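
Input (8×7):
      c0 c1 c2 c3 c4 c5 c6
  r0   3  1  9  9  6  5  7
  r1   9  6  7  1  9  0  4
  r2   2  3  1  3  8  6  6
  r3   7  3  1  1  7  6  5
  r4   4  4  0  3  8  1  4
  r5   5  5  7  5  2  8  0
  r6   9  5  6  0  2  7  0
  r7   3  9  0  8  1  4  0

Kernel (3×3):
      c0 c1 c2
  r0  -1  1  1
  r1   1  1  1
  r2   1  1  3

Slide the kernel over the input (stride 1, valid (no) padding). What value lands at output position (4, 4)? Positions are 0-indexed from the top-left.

16

The receptive field on the input at this output position is [8 1 4 / 2 8 0 / 2 7 0]. Elementwise product with the kernel and sum: 8·-1 + 1·1 + 4·1 + 2·1 + 8·1 + 0·1 + 2·1 + 7·1 + 0·3.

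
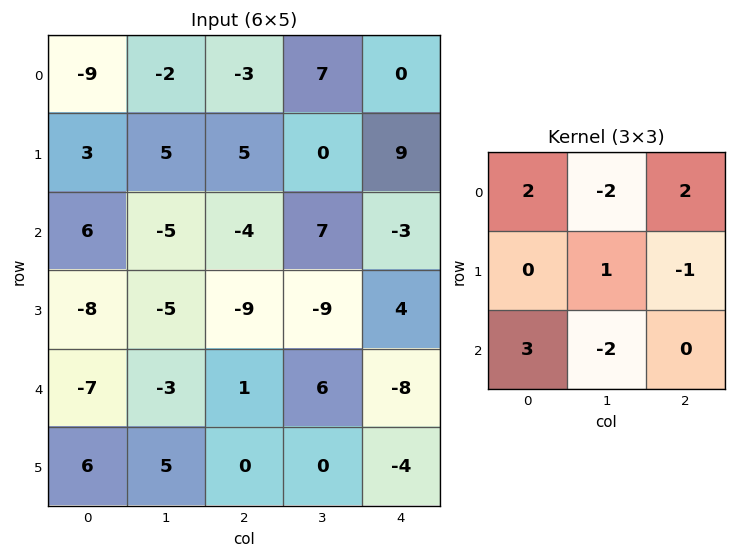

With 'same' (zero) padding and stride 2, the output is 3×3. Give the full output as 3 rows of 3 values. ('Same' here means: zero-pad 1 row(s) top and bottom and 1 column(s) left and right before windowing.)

-13 -5 -18
31 -8 -56
-10 0 -26

Output[0,0]: The receptive field on the zero-padded input at this output position is [0 0 0 / 0 -9 -2 / 0 3 5]. Elementwise product with the kernel and sum: 0·2 + 0·-2 + 0·2 + -9·1 + -2·-1 + 0·3 + 3·-2.
Output[0,1]: The receptive field on the zero-padded input at this output position is [0 0 0 / -2 -3 7 / 5 5 0]. Elementwise product with the kernel and sum: 0·2 + 0·-2 + 0·2 + -3·1 + 7·-1 + 5·3 + 5·-2.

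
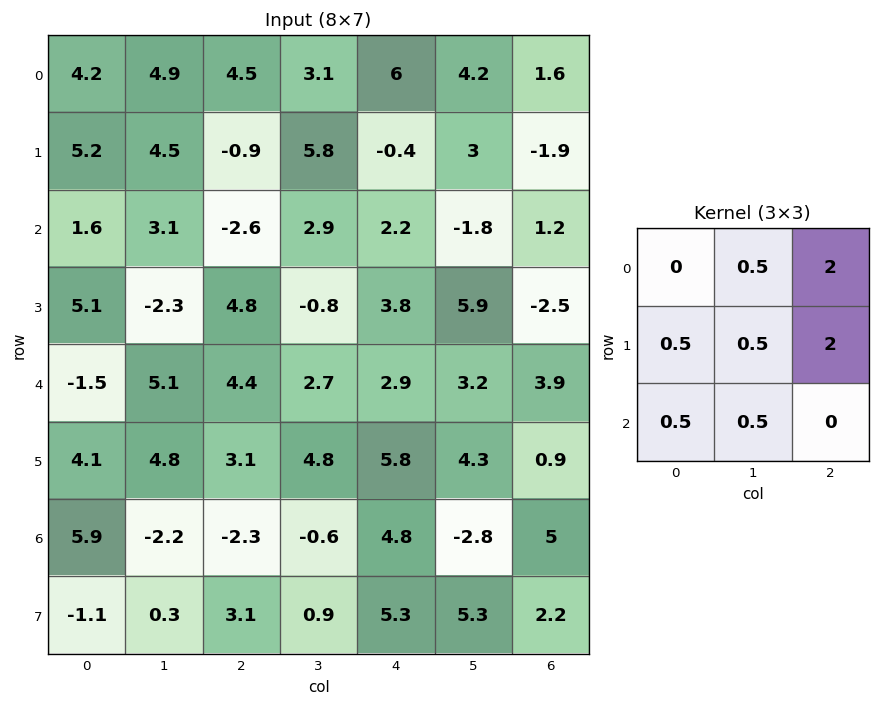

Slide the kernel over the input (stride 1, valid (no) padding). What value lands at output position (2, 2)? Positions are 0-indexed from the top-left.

19

The receptive field on the input at this output position is [-2.6 2.9 2.2 / 4.8 -0.8 3.8 / 4.4 2.7 2.9]. Elementwise product with the kernel and sum: 2.9·0.5 + 2.2·2 + 4.8·0.5 + -0.8·0.5 + 3.8·2 + 4.4·0.5 + 2.7·0.5.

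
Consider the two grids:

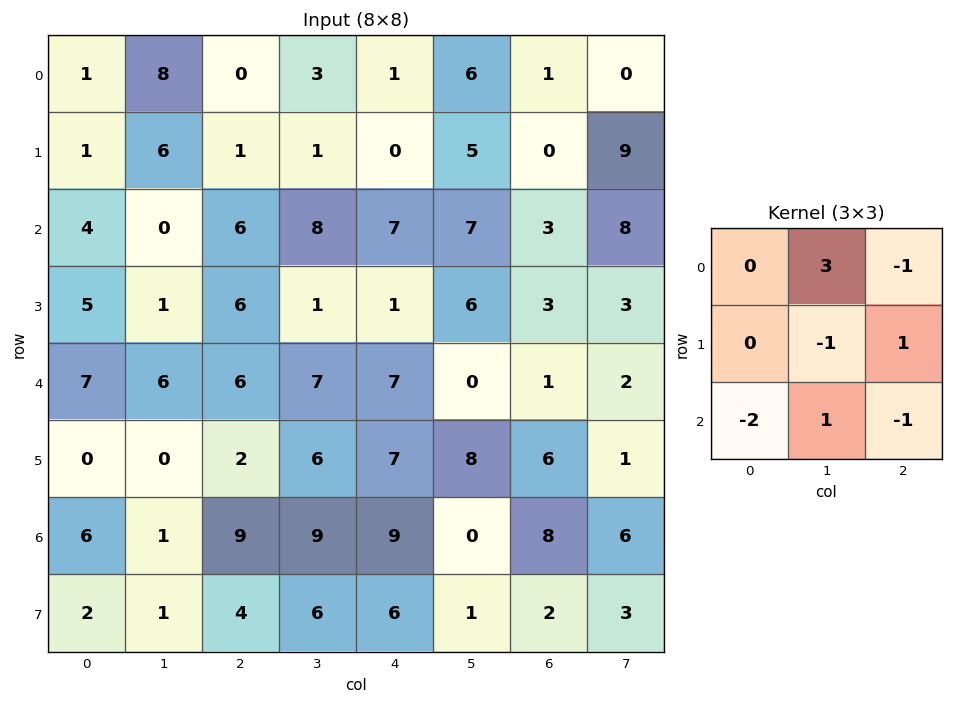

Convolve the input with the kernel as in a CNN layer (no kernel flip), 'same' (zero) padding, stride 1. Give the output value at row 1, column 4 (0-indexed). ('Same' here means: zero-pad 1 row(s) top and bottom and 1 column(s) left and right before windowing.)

-14

The receptive field on the zero-padded input at this output position is [3 1 6 / 1 0 5 / 8 7 7]. Elementwise product with the kernel and sum: 1·3 + 6·-1 + 0·-1 + 5·1 + 8·-2 + 7·1 + 7·-1.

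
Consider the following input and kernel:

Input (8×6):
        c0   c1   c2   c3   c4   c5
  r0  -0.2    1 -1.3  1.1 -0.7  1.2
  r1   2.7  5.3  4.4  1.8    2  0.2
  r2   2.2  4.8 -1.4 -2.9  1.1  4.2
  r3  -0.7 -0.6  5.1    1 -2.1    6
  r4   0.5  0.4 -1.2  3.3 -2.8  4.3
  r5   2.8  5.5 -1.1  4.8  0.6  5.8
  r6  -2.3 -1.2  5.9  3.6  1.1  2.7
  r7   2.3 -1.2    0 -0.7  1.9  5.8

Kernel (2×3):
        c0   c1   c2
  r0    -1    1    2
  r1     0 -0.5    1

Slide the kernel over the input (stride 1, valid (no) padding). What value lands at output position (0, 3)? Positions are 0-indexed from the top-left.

-0.2

The receptive field on the input at this output position is [1.1 -0.7 1.2 / 1.8 2 0.2]. Elementwise product with the kernel and sum: 1.1·-1 + -0.7·1 + 1.2·2 + 2·-0.5 + 0.2·1.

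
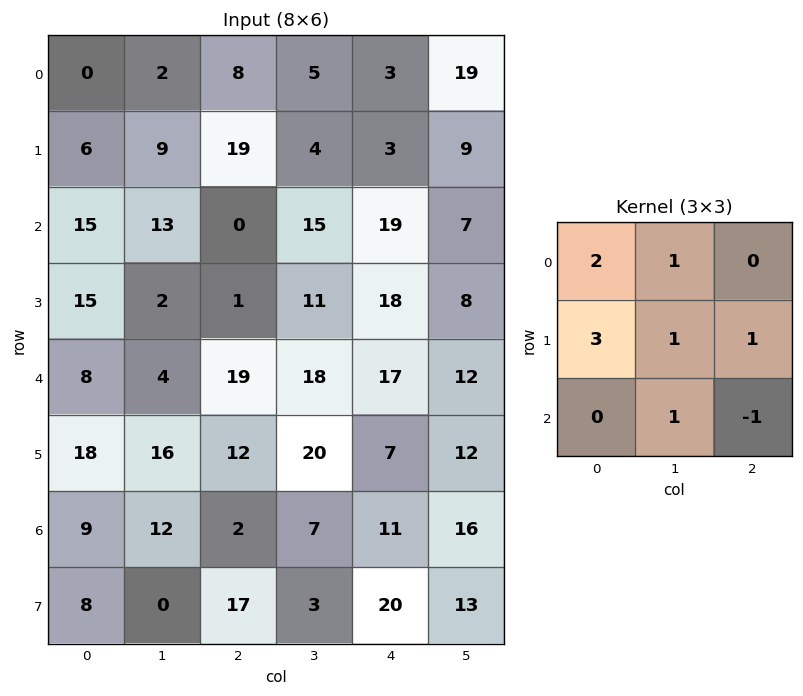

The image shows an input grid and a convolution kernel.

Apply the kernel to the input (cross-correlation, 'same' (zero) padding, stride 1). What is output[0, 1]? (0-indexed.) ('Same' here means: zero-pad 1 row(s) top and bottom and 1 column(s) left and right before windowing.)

The receptive field on the zero-padded input at this output position is [0 0 0 / 0 2 8 / 6 9 19]. Elementwise product with the kernel and sum: 0·2 + 0·1 + 0·3 + 2·1 + 8·1 + 9·1 + 19·-1.

0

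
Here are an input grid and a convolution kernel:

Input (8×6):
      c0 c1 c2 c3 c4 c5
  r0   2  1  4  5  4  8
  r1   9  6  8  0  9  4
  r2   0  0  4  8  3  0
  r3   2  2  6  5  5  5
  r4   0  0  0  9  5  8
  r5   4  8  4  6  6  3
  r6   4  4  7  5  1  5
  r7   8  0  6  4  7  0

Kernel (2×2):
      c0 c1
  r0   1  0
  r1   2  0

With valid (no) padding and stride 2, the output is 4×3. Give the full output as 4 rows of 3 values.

Output[0,0]: The receptive field on the input at this output position is [2 1 / 9 6]. Elementwise product with the kernel and sum: 2·1 + 9·2.

20 20 22
4 16 13
8 8 17
20 19 15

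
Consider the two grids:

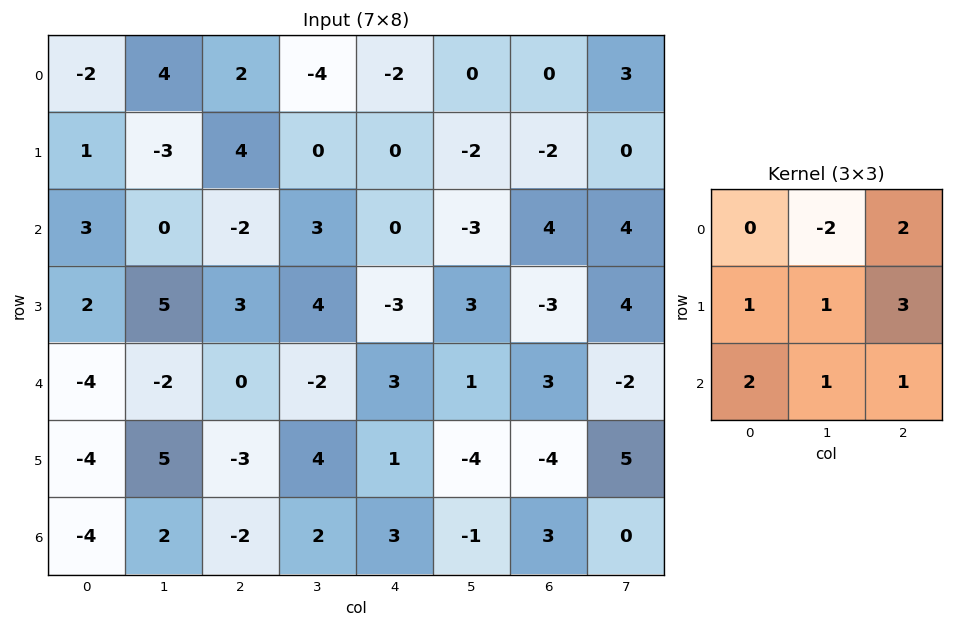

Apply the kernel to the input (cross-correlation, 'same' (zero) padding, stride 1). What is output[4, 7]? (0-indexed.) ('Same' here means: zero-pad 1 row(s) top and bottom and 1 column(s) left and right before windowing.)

The receptive field on the zero-padded input at this output position is [-3 4 0 / 3 -2 0 / -4 5 0]. Elementwise product with the kernel and sum: 4·-2 + 0·2 + 3·1 + -2·1 + 0·3 + -4·2 + 5·1 + 0·1.

-10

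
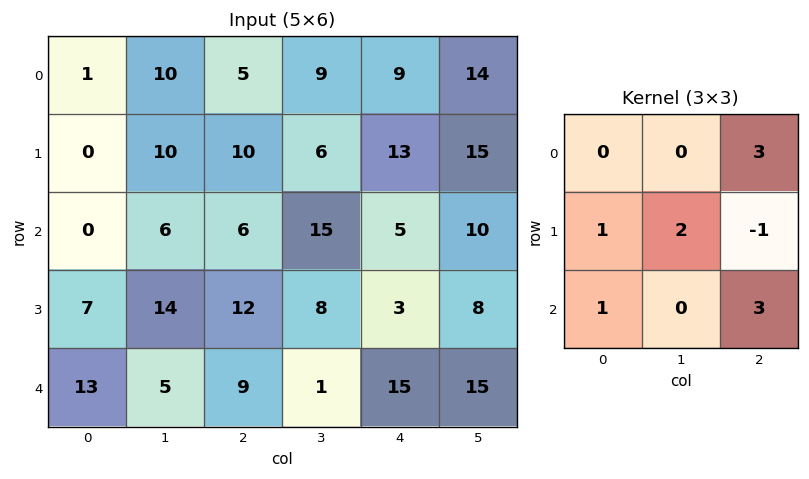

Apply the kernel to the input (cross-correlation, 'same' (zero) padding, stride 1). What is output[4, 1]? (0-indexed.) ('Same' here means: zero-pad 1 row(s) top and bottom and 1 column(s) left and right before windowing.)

The receptive field on the zero-padded input at this output position is [7 14 12 / 13 5 9 / 0 0 0]. Elementwise product with the kernel and sum: 12·3 + 13·1 + 5·2 + 9·-1 + 0·1 + 0·3.

50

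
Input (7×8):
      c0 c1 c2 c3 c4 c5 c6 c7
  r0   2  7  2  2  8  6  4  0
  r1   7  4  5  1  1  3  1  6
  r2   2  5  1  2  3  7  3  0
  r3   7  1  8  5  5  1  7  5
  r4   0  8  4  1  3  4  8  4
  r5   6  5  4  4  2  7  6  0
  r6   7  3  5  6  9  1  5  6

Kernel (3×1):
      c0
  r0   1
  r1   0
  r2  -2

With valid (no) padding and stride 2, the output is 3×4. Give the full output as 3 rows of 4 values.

Output[0,0]: The receptive field on the input at this output position is [2 / 7 / 2]. Elementwise product with the kernel and sum: 2·1 + 2·-2.

-2 0 2 -2
2 -7 -3 -13
-14 -6 -15 -2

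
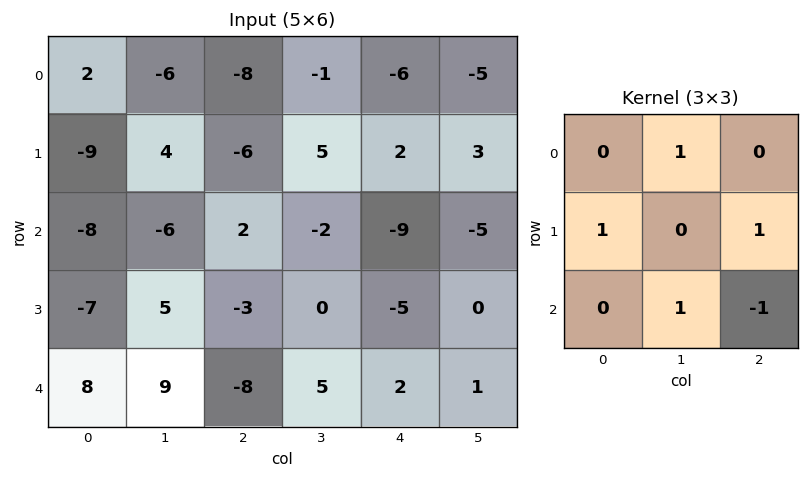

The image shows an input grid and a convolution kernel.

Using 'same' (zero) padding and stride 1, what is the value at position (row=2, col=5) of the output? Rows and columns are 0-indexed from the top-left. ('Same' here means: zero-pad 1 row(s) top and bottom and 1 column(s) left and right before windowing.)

The receptive field on the zero-padded input at this output position is [2 3 0 / -9 -5 0 / -5 0 0]. Elementwise product with the kernel and sum: 3·1 + -9·1 + 0·1 + 0·1 + 0·-1.

-6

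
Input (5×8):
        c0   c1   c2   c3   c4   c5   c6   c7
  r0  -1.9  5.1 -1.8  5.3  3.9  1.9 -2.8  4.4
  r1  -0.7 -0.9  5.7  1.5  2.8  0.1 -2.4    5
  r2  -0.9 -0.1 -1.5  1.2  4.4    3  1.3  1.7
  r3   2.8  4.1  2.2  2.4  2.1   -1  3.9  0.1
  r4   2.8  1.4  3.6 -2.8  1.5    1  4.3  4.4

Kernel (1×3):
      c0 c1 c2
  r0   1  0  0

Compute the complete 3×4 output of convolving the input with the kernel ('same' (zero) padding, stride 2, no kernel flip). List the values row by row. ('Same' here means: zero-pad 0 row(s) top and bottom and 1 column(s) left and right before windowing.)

0 5.1 5.3 1.9
0 -0.1 1.2 3
0 1.4 -2.8 1

Output[0,0]: The receptive field on the zero-padded input at this output position is [0 -1.9 5.1]. Elementwise product with the kernel and sum: 0·1.
Output[0,1]: The receptive field on the zero-padded input at this output position is [5.1 -1.8 5.3]. Elementwise product with the kernel and sum: 5.1·1.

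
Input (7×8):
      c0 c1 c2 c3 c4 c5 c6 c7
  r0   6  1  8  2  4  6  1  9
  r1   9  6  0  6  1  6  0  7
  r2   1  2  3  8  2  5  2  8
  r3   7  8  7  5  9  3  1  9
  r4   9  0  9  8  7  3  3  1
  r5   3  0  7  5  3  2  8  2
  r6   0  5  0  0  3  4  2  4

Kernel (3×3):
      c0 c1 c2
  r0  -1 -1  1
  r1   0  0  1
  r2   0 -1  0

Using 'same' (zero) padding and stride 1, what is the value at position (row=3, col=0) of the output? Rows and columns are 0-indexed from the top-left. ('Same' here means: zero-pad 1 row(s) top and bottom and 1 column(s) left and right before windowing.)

The receptive field on the zero-padded input at this output position is [0 1 2 / 0 7 8 / 0 9 0]. Elementwise product with the kernel and sum: 0·-1 + 1·-1 + 2·1 + 8·1 + 9·-1.

0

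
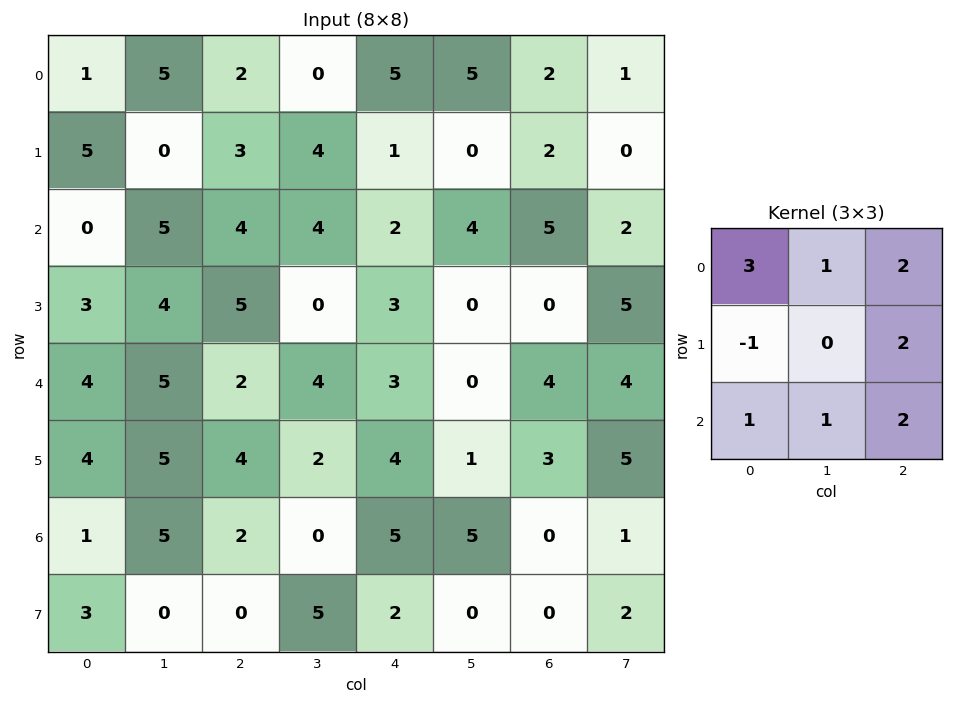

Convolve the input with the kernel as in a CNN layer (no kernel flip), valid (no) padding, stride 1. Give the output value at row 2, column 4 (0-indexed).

28

The receptive field on the input at this output position is [2 4 5 / 3 0 0 / 3 0 4]. Elementwise product with the kernel and sum: 2·3 + 4·1 + 5·2 + 3·-1 + 0·2 + 3·1 + 0·1 + 4·2.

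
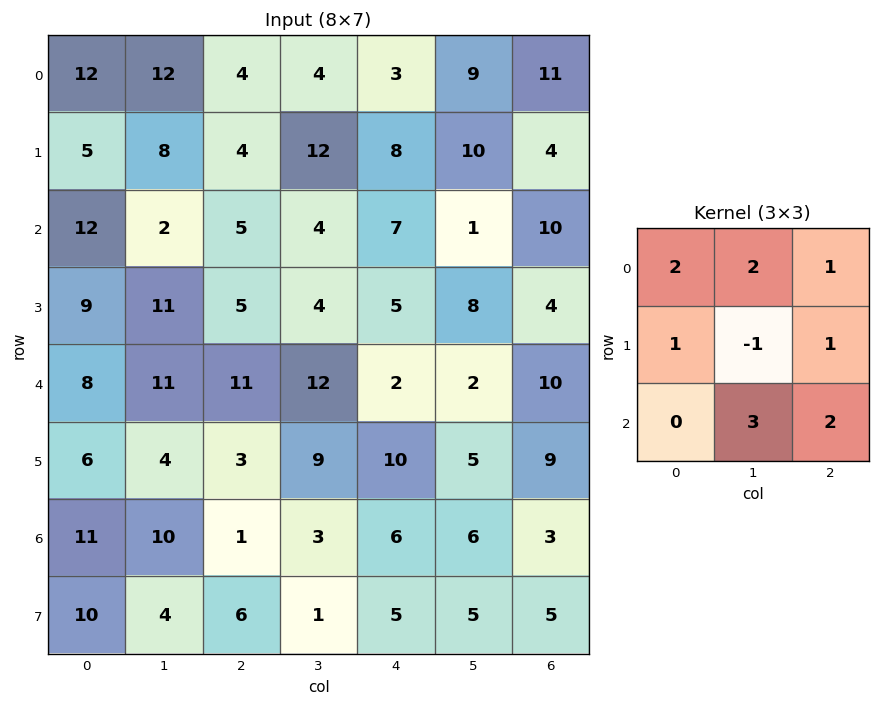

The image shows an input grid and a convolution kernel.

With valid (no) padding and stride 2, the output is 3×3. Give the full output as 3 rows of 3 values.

Output[0,0]: The receptive field on the input at this output position is [12 12 4 / 5 8 4 / 12 2 5]. Elementwise product with the kernel and sum: 12·2 + 12·2 + 4·1 + 5·1 + 8·-1 + 4·1 + 2·3 + 5·2.
Output[0,1]: The receptive field on the input at this output position is [4 4 3 / 4 12 8 / 5 4 7]. Elementwise product with the kernel and sum: 4·2 + 4·2 + 3·1 + 4·1 + 12·-1 + 8·1 + 4·3 + 7·2.

69 45 60
91 71 53
86 73 56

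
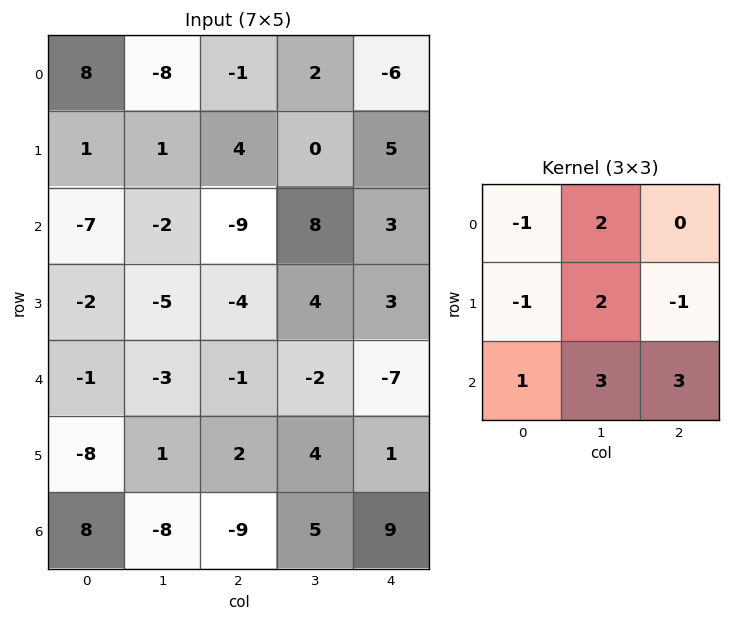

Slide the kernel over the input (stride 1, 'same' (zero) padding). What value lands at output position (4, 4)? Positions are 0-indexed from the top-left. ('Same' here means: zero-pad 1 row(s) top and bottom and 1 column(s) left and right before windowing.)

The receptive field on the zero-padded input at this output position is [4 3 0 / -2 -7 0 / 4 1 0]. Elementwise product with the kernel and sum: 4·-1 + 3·2 + -2·-1 + -7·2 + 0·-1 + 4·1 + 1·3 + 0·3.

-3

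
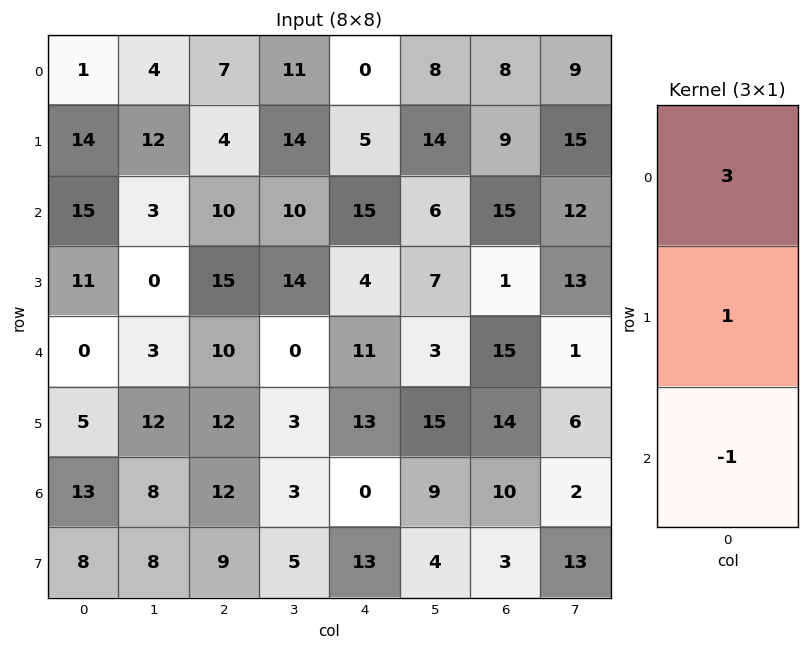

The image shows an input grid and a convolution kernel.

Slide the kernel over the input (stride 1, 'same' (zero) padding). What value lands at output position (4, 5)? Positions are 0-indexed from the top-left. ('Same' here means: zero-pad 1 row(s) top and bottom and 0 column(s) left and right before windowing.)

The receptive field on the zero-padded input at this output position is [7 / 3 / 15]. Elementwise product with the kernel and sum: 7·3 + 3·1 + 15·-1.

9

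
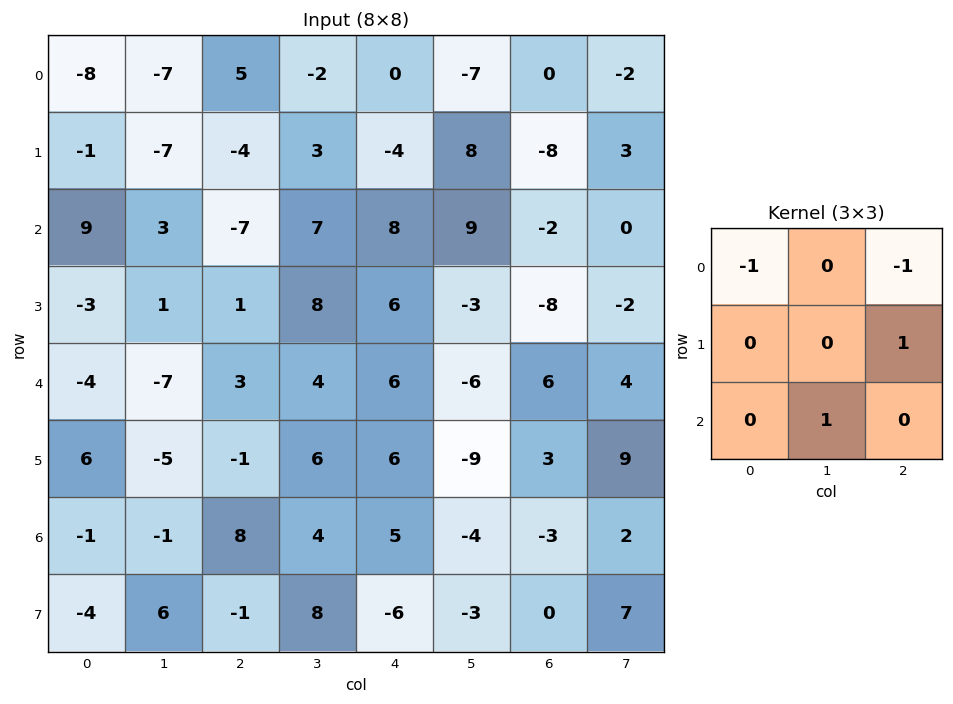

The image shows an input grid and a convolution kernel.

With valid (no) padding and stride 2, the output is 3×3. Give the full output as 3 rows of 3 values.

Output[0,0]: The receptive field on the input at this output position is [-8 -7 5 / -1 -7 -4 / 9 3 -7]. Elementwise product with the kernel and sum: -8·-1 + 5·-1 + -4·1 + 3·1.

2 -2 1
-8 9 -20
-1 1 -13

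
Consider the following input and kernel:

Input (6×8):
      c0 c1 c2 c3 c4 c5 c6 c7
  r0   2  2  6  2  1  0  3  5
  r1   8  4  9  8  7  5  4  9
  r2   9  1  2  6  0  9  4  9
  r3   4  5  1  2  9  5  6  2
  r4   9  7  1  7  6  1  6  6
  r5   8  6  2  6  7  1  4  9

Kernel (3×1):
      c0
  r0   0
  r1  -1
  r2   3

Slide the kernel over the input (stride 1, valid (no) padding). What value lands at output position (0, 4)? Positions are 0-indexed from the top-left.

The receptive field on the input at this output position is [1 / 7 / 0]. Elementwise product with the kernel and sum: 7·-1 + 0·3.

-7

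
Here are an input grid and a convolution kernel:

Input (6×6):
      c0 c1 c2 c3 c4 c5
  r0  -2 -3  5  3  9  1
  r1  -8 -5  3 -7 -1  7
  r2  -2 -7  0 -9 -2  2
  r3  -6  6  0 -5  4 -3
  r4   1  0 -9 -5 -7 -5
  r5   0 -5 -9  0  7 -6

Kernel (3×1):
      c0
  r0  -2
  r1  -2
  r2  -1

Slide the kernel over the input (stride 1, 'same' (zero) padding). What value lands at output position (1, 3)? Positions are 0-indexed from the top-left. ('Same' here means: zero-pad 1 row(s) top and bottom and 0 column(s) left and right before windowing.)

The receptive field on the zero-padded input at this output position is [3 / -7 / -9]. Elementwise product with the kernel and sum: 3·-2 + -7·-2 + -9·-1.

17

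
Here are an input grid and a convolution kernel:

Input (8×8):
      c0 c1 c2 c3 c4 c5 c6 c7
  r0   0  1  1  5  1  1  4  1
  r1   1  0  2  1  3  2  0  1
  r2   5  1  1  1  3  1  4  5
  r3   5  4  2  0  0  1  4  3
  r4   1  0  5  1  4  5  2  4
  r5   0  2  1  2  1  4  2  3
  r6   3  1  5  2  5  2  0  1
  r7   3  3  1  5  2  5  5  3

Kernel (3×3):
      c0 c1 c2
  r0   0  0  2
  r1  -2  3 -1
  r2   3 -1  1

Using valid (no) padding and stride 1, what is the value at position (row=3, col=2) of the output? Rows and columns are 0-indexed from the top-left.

-9

The receptive field on the input at this output position is [2 0 0 / 5 1 4 / 1 2 1]. Elementwise product with the kernel and sum: 0·2 + 5·-2 + 1·3 + 4·-1 + 1·3 + 2·-1 + 1·1.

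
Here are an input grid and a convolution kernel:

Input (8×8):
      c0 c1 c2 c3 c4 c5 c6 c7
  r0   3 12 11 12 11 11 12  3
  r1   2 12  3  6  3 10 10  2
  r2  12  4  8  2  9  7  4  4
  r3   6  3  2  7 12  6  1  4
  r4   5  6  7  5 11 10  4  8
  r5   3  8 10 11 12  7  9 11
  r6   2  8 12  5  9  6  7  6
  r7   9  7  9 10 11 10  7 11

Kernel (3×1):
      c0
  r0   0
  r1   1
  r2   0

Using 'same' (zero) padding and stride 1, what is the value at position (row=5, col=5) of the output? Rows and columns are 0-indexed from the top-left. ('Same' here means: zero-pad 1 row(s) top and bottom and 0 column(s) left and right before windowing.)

7

The receptive field on the zero-padded input at this output position is [10 / 7 / 6]. Elementwise product with the kernel and sum: 7·1.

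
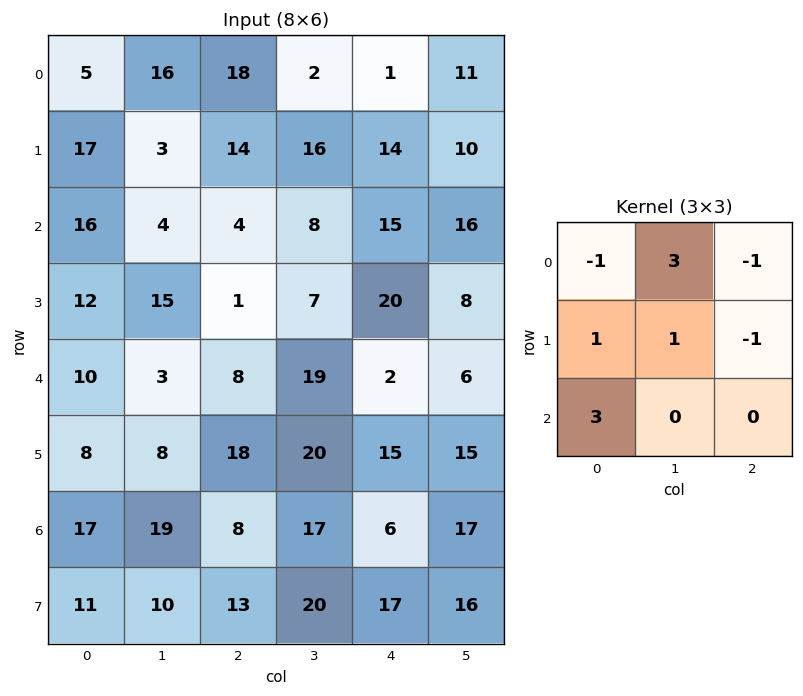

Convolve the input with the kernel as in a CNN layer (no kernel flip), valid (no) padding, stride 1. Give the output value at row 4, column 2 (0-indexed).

94

The receptive field on the input at this output position is [8 19 2 / 18 20 15 / 8 17 6]. Elementwise product with the kernel and sum: 8·-1 + 19·3 + 2·-1 + 18·1 + 20·1 + 15·-1 + 8·3.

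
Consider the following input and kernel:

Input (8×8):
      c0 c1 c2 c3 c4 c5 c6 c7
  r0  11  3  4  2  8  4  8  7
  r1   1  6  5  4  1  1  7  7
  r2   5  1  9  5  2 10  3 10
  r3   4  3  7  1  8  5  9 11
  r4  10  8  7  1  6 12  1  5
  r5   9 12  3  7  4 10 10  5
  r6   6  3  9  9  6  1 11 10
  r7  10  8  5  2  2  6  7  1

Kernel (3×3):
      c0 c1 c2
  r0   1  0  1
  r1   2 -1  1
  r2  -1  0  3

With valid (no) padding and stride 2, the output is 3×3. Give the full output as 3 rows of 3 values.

38 16 31
37 43 22
47 25 42

Output[0,0]: The receptive field on the input at this output position is [11 3 4 / 1 6 5 / 5 1 9]. Elementwise product with the kernel and sum: 11·1 + 4·1 + 1·2 + 6·-1 + 5·1 + 5·-1 + 9·3.
Output[0,1]: The receptive field on the input at this output position is [4 2 8 / 5 4 1 / 9 5 2]. Elementwise product with the kernel and sum: 4·1 + 8·1 + 5·2 + 4·-1 + 1·1 + 9·-1 + 2·3.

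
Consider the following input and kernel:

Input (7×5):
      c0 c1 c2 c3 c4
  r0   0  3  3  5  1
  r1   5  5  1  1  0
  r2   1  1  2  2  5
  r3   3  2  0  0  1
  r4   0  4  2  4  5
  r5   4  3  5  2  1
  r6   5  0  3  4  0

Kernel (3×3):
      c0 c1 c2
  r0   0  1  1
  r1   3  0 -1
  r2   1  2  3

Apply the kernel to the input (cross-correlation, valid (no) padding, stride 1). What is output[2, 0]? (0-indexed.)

26

The receptive field on the input at this output position is [1 1 2 / 3 2 0 / 0 4 2]. Elementwise product with the kernel and sum: 1·1 + 2·1 + 3·3 + 0·-1 + 0·1 + 4·2 + 2·3.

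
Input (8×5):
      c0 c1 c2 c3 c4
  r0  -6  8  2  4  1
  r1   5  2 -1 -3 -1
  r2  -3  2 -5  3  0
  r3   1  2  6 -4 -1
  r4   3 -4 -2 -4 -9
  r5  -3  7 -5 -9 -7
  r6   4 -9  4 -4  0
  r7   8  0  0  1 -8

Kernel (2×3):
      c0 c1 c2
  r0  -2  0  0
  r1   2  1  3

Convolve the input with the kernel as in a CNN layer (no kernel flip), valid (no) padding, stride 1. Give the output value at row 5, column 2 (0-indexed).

14

The receptive field on the input at this output position is [-5 -9 -7 / 4 -4 0]. Elementwise product with the kernel and sum: -5·-2 + 4·2 + -4·1 + 0·3.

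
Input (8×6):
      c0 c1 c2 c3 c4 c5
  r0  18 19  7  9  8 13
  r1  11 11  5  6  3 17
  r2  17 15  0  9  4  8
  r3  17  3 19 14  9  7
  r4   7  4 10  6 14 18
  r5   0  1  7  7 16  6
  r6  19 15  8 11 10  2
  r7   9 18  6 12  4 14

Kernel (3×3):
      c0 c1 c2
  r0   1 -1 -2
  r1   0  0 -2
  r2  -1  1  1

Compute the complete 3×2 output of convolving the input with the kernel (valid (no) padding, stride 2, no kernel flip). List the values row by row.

Output[0,0]: The receptive field on the input at this output position is [18 19 7 / 11 11 5 / 17 15 0]. Elementwise product with the kernel and sum: 18·1 + 19·-1 + 7·-2 + 5·-2 + 17·-1 + 15·1 + 0·1.
Output[0,1]: The receptive field on the input at this output position is [7 9 8 / 5 6 3 / 0 9 4]. Elementwise product with the kernel and sum: 7·1 + 9·-1 + 8·-2 + 3·-2 + 0·-1 + 9·1 + 4·1.

-27 -11
-29 -25
-27 -43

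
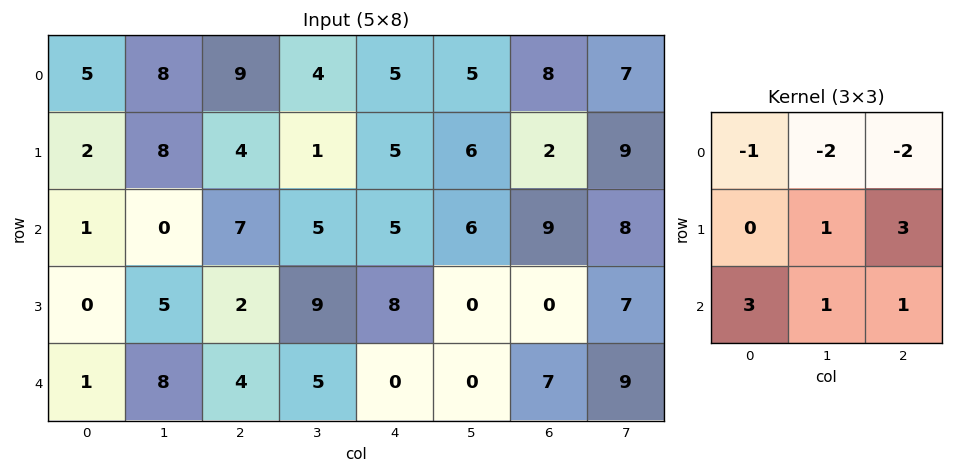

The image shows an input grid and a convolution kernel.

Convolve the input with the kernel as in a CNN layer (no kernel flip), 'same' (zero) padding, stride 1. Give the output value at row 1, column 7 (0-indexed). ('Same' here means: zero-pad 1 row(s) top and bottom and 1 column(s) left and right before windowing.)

The receptive field on the zero-padded input at this output position is [8 7 0 / 2 9 0 / 9 8 0]. Elementwise product with the kernel and sum: 8·-1 + 7·-2 + 0·-2 + 9·1 + 0·3 + 9·3 + 8·1 + 0·1.

22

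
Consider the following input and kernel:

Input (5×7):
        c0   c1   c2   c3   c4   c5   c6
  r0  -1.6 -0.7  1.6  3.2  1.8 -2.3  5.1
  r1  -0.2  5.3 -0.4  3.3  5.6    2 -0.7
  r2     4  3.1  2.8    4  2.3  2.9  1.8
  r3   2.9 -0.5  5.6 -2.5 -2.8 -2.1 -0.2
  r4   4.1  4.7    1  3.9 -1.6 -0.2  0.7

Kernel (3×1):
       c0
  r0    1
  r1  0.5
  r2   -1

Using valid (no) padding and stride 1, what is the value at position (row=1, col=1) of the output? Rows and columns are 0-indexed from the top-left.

7.35

The receptive field on the input at this output position is [5.3 / 3.1 / -0.5]. Elementwise product with the kernel and sum: 5.3·1 + 3.1·0.5 + -0.5·-1.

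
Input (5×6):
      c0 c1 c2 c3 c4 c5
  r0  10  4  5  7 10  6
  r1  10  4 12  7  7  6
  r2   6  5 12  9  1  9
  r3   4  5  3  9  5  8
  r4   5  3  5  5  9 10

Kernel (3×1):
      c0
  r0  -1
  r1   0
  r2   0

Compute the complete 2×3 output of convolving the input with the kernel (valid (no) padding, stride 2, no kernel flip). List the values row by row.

-10 -5 -10
-6 -12 -1

Output[0,0]: The receptive field on the input at this output position is [10 / 10 / 6]. Elementwise product with the kernel and sum: 10·-1.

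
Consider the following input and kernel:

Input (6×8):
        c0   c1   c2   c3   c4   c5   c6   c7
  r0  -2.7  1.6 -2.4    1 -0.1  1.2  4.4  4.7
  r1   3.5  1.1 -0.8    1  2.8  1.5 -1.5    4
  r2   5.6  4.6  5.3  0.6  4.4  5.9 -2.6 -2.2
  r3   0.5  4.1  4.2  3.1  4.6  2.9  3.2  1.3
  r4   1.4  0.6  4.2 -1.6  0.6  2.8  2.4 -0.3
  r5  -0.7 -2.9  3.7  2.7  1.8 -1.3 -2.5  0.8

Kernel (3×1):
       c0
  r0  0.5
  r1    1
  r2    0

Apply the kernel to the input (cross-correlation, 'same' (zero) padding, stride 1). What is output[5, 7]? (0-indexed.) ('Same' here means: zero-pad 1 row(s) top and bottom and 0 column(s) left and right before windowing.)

0.65

The receptive field on the zero-padded input at this output position is [-0.3 / 0.8 / 0]. Elementwise product with the kernel and sum: -0.3·0.5 + 0.8·1.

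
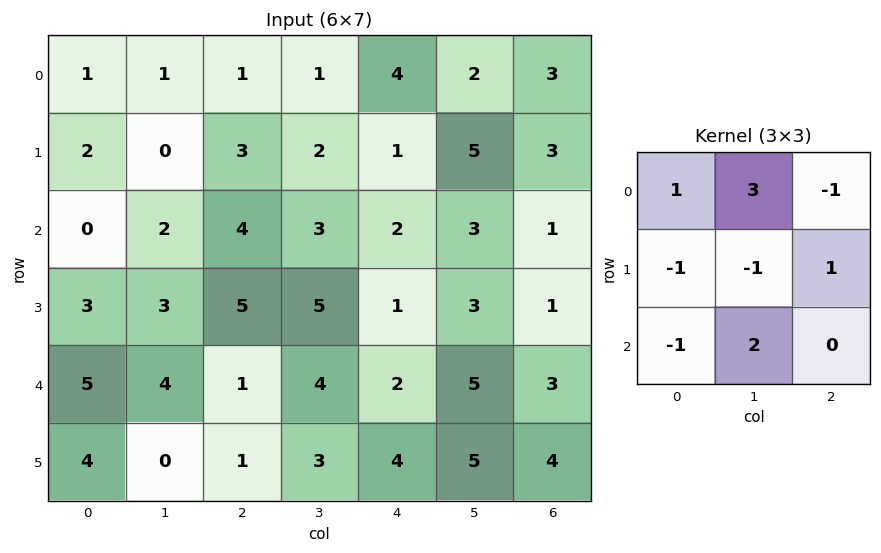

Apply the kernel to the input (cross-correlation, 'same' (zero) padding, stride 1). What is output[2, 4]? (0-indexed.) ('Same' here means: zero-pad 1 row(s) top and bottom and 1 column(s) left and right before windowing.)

The receptive field on the zero-padded input at this output position is [2 1 5 / 3 2 3 / 5 1 3]. Elementwise product with the kernel and sum: 2·1 + 1·3 + 5·-1 + 3·-1 + 2·-1 + 3·1 + 5·-1 + 1·2.

-5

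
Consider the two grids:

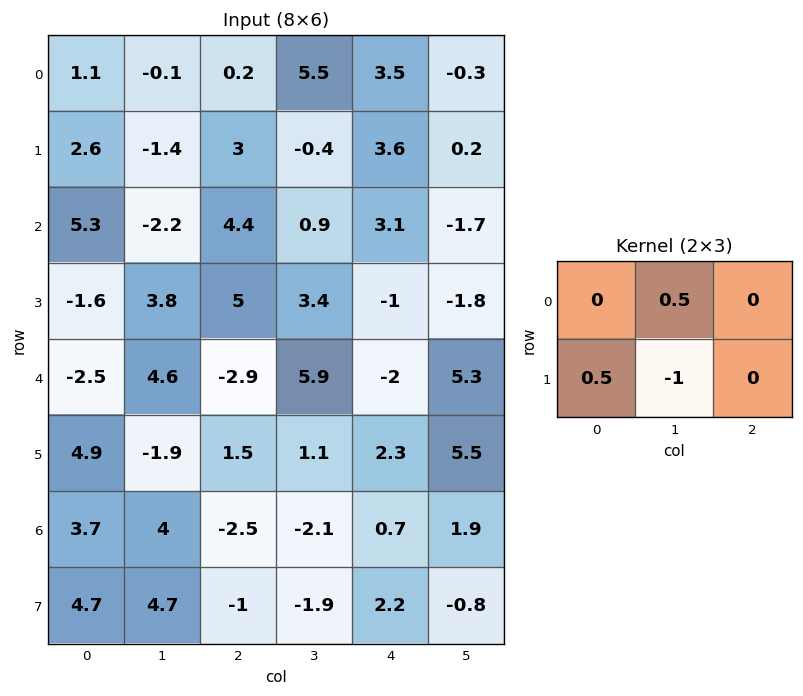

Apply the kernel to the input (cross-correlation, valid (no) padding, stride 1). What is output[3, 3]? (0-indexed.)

The receptive field on the input at this output position is [3.4 -1 -1.8 / 5.9 -2 5.3]. Elementwise product with the kernel and sum: -1·0.5 + 5.9·0.5 + -2·-1.

4.45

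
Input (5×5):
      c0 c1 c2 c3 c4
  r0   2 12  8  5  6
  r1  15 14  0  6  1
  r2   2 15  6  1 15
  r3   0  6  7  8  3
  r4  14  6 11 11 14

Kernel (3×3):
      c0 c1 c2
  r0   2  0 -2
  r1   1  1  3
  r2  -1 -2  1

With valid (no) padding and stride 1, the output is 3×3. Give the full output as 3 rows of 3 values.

-9 20 20
60 28 30
4 48 -13

Output[0,0]: The receptive field on the input at this output position is [2 12 8 / 15 14 0 / 2 15 6]. Elementwise product with the kernel and sum: 2·2 + 8·-2 + 15·1 + 14·1 + 0·3 + 2·-1 + 15·-2 + 6·1.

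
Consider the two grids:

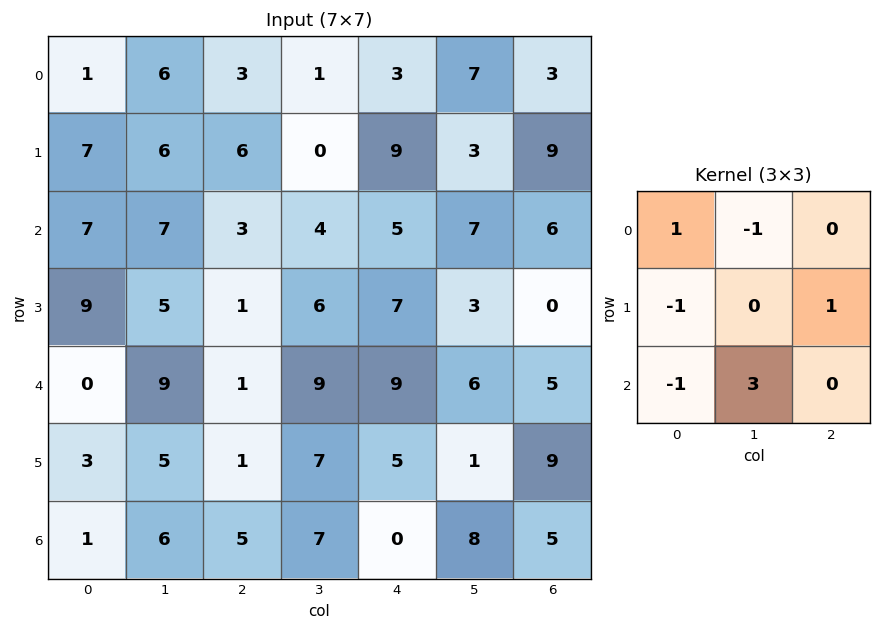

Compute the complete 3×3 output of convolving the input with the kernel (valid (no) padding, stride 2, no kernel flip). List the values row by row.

Output[0,0]: The receptive field on the input at this output position is [1 6 3 / 7 6 6 / 7 7 3]. Elementwise product with the kernel and sum: 1·1 + 6·-1 + 7·-1 + 6·1 + 7·-1 + 7·3.

8 14 12
19 31 0
6 12 31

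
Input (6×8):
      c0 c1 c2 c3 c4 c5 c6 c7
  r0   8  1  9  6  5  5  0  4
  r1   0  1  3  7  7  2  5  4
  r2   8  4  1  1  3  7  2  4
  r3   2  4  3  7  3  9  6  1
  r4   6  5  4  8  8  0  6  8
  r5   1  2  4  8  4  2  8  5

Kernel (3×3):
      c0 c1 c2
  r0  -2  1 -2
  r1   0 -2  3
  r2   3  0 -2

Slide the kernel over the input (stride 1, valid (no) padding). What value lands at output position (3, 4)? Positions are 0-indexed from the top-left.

5

The receptive field on the input at this output position is [3 9 6 / 8 0 6 / 4 2 8]. Elementwise product with the kernel and sum: 3·-2 + 9·1 + 6·-2 + 0·-2 + 6·3 + 4·3 + 8·-2.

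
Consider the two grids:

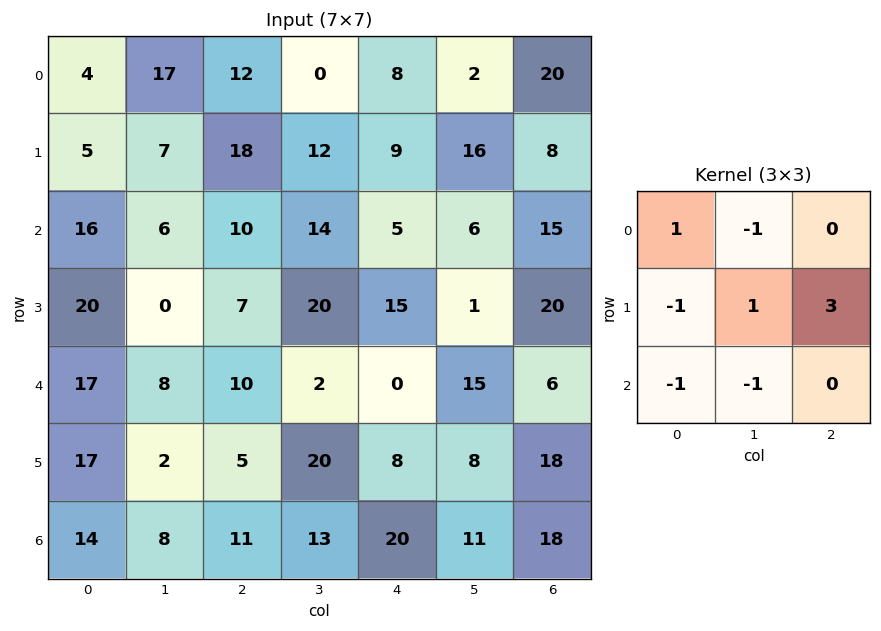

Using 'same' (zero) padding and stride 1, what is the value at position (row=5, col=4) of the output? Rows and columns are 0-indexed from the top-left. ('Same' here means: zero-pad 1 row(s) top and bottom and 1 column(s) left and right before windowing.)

The receptive field on the zero-padded input at this output position is [2 0 15 / 20 8 8 / 13 20 11]. Elementwise product with the kernel and sum: 2·1 + 0·-1 + 20·-1 + 8·1 + 8·3 + 13·-1 + 20·-1.

-19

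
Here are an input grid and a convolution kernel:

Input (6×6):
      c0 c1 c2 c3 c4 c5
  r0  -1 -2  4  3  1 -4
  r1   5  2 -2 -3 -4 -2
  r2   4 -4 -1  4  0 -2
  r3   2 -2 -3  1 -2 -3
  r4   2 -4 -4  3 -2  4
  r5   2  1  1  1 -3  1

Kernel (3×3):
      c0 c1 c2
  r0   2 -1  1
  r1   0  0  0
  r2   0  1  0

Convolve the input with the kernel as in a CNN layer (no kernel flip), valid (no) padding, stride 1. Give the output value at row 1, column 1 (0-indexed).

0

The receptive field on the input at this output position is [2 -2 -3 / -4 -1 4 / -2 -3 1]. Elementwise product with the kernel and sum: 2·2 + -2·-1 + -3·1 + -3·1.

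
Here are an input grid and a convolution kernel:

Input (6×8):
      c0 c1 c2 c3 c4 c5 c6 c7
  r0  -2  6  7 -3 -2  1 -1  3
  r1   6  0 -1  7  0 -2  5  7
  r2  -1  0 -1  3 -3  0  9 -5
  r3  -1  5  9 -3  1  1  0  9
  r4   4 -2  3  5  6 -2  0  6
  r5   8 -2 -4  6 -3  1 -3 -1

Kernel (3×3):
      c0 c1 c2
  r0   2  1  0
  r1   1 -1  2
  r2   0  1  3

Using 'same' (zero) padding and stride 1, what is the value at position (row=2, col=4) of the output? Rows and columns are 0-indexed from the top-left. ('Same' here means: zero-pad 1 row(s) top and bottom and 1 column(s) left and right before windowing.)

24

The receptive field on the zero-padded input at this output position is [7 0 -2 / 3 -3 0 / -3 1 1]. Elementwise product with the kernel and sum: 7·2 + 0·1 + 3·1 + -3·-1 + 0·2 + 1·1 + 1·3.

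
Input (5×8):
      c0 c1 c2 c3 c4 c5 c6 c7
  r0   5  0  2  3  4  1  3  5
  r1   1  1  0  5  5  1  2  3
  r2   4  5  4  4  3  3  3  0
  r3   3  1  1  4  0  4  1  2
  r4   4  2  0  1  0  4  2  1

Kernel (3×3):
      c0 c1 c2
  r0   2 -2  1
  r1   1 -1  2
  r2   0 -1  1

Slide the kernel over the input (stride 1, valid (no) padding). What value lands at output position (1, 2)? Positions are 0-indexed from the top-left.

The receptive field on the input at this output position is [0 5 5 / 4 4 3 / 1 4 0]. Elementwise product with the kernel and sum: 0·2 + 5·-2 + 5·1 + 4·1 + 4·-1 + 3·2 + 4·-1 + 0·1.

-3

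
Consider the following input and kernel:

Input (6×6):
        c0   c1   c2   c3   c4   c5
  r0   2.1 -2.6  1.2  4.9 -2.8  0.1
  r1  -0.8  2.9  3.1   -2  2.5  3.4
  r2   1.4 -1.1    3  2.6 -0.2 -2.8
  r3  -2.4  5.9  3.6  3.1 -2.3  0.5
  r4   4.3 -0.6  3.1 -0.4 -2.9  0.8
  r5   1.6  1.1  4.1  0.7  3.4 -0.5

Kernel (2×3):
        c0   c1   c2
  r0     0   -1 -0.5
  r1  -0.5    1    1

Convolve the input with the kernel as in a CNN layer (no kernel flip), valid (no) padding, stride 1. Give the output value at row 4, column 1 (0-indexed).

The receptive field on the input at this output position is [-0.6 3.1 -0.4 / 1.1 4.1 0.7]. Elementwise product with the kernel and sum: 3.1·-1 + -0.4·-0.5 + 1.1·-0.5 + 4.1·1 + 0.7·1.

1.35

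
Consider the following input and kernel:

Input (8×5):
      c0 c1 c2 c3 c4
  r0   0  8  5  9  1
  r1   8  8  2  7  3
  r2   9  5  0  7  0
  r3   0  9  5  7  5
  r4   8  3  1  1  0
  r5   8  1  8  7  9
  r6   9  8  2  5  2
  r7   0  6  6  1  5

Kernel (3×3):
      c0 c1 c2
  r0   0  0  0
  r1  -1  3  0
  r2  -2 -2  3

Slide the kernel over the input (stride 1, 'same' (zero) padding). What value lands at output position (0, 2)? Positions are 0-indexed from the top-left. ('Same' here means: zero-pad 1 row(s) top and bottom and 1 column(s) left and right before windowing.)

8

The receptive field on the zero-padded input at this output position is [0 0 0 / 8 5 9 / 8 2 7]. Elementwise product with the kernel and sum: 8·-1 + 5·3 + 8·-2 + 2·-2 + 7·3.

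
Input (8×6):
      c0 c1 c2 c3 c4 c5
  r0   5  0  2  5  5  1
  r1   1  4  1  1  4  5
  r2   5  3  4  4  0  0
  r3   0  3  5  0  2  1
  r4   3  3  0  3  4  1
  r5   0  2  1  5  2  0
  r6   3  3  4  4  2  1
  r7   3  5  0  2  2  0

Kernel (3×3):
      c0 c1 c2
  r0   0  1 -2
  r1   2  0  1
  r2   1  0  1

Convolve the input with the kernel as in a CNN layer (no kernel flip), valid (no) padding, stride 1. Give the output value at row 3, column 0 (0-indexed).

The receptive field on the input at this output position is [0 3 5 / 3 3 0 / 0 2 1]. Elementwise product with the kernel and sum: 3·1 + 5·-2 + 3·2 + 0·1 + 0·1 + 1·1.

0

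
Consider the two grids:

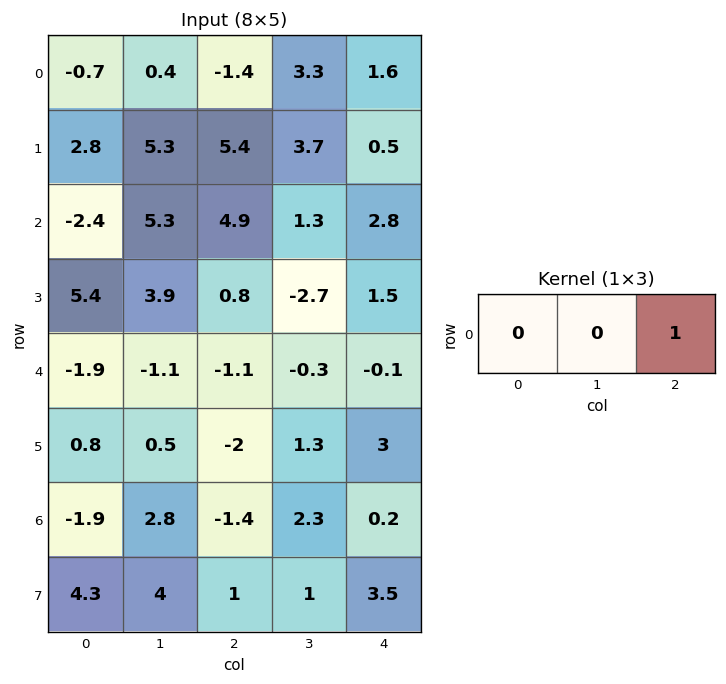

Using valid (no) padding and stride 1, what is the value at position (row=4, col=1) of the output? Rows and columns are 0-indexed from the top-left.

The receptive field on the input at this output position is [-1.1 -1.1 -0.3]. Elementwise product with the kernel and sum: -0.3·1.

-0.3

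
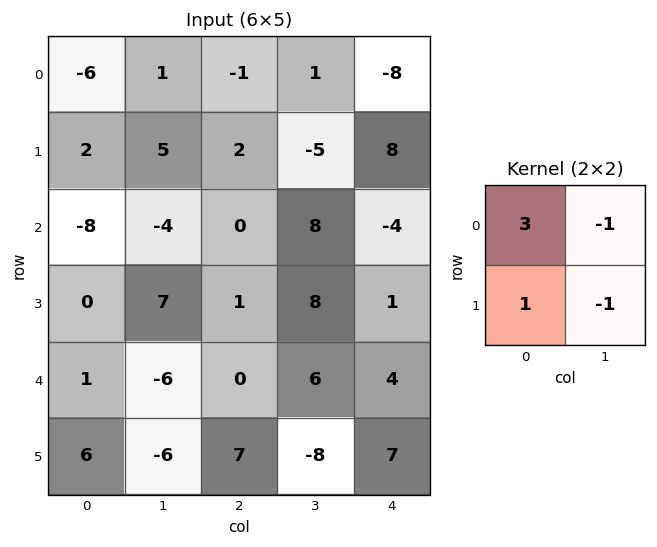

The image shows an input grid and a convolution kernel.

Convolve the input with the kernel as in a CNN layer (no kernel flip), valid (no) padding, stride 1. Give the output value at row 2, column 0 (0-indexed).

-27

The receptive field on the input at this output position is [-8 -4 / 0 7]. Elementwise product with the kernel and sum: -8·3 + -4·-1 + 0·1 + 7·-1.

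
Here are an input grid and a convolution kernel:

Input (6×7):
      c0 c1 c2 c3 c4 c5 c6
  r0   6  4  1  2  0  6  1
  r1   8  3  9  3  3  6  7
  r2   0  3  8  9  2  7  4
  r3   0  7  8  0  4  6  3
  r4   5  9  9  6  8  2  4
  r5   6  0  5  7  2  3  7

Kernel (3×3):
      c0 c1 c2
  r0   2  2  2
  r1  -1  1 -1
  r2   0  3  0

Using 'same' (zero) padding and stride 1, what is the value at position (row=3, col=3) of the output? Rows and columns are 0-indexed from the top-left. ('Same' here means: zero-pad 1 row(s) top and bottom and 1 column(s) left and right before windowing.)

The receptive field on the zero-padded input at this output position is [8 9 2 / 8 0 4 / 9 6 8]. Elementwise product with the kernel and sum: 8·2 + 9·2 + 2·2 + 8·-1 + 0·1 + 4·-1 + 6·3.

44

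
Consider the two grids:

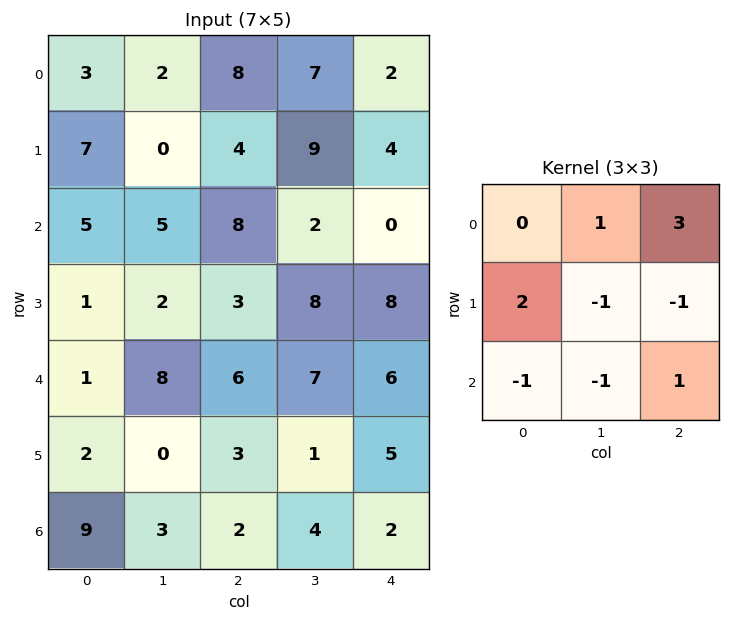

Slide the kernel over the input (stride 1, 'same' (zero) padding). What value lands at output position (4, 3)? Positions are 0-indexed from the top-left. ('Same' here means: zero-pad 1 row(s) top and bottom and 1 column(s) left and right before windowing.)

The receptive field on the zero-padded input at this output position is [3 8 8 / 6 7 6 / 3 1 5]. Elementwise product with the kernel and sum: 8·1 + 8·3 + 6·2 + 7·-1 + 6·-1 + 3·-1 + 1·-1 + 5·1.

32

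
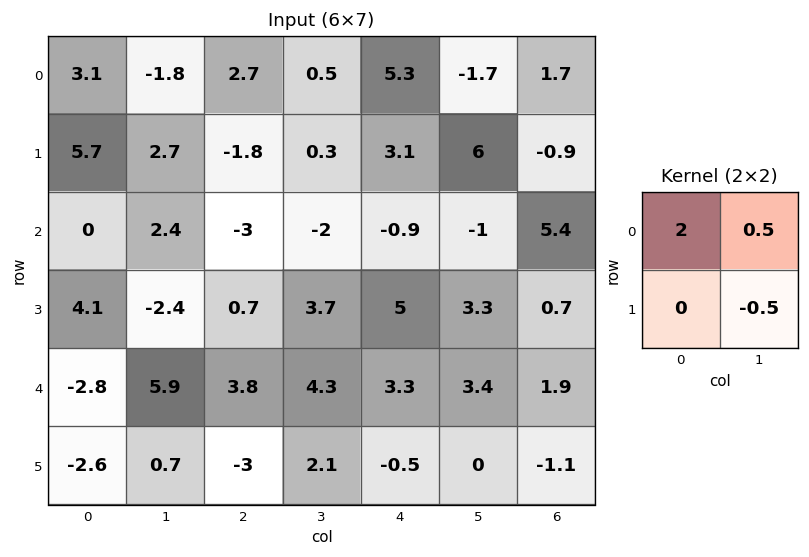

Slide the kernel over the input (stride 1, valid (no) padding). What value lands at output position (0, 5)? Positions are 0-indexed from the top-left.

-2.1

The receptive field on the input at this output position is [-1.7 1.7 / 6 -0.9]. Elementwise product with the kernel and sum: -1.7·2 + 1.7·0.5 + -0.9·-0.5.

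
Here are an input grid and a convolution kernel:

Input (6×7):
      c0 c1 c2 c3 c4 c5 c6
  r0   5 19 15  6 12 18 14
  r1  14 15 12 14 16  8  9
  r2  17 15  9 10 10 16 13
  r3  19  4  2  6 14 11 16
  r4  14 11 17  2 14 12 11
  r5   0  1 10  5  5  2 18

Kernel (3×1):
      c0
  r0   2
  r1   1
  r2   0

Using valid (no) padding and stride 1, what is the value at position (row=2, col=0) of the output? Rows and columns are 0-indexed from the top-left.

The receptive field on the input at this output position is [17 / 19 / 14]. Elementwise product with the kernel and sum: 17·2 + 19·1.

53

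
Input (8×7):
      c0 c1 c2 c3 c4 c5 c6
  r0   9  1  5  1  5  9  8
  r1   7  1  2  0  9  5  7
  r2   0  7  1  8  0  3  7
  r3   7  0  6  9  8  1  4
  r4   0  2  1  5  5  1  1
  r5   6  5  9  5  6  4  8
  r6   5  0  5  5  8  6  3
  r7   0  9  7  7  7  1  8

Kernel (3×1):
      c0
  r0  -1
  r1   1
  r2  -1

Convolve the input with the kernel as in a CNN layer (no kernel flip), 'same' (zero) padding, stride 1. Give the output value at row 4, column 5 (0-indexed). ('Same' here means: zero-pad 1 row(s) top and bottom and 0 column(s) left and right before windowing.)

-4

The receptive field on the zero-padded input at this output position is [1 / 1 / 4]. Elementwise product with the kernel and sum: 1·-1 + 1·1 + 4·-1.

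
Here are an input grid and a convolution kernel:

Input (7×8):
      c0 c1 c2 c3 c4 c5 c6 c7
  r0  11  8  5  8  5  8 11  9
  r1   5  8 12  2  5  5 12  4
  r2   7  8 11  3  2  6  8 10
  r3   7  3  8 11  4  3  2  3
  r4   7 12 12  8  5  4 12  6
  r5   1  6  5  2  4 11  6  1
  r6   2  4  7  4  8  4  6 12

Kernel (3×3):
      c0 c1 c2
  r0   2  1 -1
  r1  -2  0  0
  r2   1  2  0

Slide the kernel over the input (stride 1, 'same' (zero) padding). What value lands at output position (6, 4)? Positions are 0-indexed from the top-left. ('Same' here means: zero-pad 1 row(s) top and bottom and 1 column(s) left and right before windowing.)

-11

The receptive field on the zero-padded input at this output position is [2 4 11 / 4 8 4 / 0 0 0]. Elementwise product with the kernel and sum: 2·2 + 4·1 + 11·-1 + 4·-2 + 0·1 + 0·2.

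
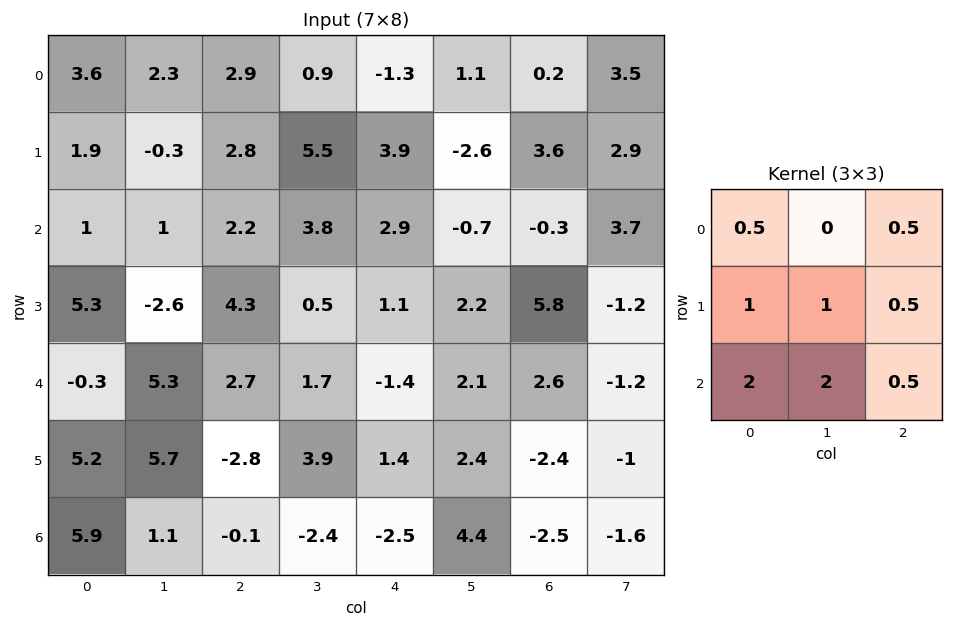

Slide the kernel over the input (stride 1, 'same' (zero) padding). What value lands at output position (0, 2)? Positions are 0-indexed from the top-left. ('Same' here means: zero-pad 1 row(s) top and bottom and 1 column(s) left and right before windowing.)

The receptive field on the zero-padded input at this output position is [0 0 0 / 2.3 2.9 0.9 / -0.3 2.8 5.5]. Elementwise product with the kernel and sum: 0·0.5 + 0·0.5 + 2.3·1 + 2.9·1 + 0.9·0.5 + -0.3·2 + 2.8·2 + 5.5·0.5.

13.4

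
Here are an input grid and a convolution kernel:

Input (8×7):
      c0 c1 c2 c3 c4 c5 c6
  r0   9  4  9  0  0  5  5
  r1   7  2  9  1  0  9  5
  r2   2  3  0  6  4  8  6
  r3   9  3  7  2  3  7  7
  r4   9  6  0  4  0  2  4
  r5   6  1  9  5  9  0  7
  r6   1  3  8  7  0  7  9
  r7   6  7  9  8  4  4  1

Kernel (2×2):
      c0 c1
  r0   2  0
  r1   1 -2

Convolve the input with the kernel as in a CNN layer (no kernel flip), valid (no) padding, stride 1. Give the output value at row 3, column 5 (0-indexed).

The receptive field on the input at this output position is [7 7 / 2 4]. Elementwise product with the kernel and sum: 7·2 + 2·1 + 4·-2.

8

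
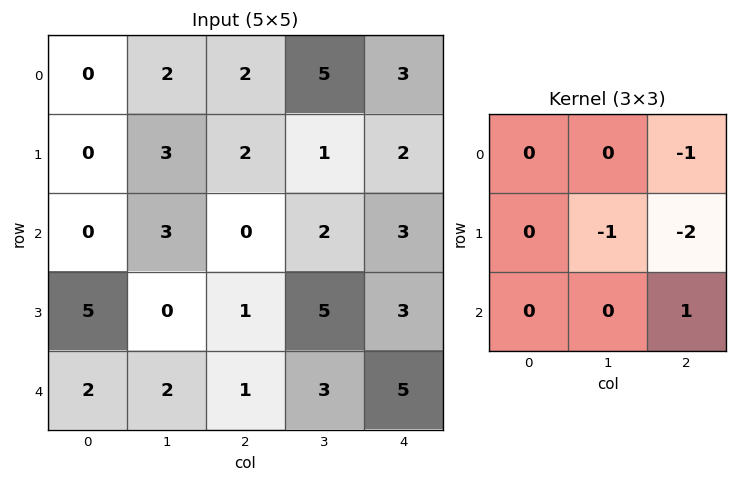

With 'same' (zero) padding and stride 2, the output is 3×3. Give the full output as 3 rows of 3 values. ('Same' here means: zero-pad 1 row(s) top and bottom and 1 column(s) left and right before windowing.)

Output[0,0]: The receptive field on the zero-padded input at this output position is [0 0 0 / 0 0 2 / 0 0 3]. Elementwise product with the kernel and sum: 0·-1 + 0·-1 + 2·-2 + 3·1.

-1 -11 -3
-9 0 -3
-6 -12 -5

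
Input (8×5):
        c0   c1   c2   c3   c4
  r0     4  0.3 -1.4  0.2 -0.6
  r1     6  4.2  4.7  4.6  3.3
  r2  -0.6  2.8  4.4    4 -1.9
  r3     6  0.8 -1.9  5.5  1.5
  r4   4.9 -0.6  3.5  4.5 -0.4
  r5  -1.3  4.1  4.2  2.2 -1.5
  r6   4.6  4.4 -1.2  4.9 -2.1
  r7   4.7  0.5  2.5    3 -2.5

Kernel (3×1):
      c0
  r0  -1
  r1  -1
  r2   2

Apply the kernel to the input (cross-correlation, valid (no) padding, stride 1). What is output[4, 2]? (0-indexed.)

-10.1

The receptive field on the input at this output position is [3.5 / 4.2 / -1.2]. Elementwise product with the kernel and sum: 3.5·-1 + 4.2·-1 + -1.2·2.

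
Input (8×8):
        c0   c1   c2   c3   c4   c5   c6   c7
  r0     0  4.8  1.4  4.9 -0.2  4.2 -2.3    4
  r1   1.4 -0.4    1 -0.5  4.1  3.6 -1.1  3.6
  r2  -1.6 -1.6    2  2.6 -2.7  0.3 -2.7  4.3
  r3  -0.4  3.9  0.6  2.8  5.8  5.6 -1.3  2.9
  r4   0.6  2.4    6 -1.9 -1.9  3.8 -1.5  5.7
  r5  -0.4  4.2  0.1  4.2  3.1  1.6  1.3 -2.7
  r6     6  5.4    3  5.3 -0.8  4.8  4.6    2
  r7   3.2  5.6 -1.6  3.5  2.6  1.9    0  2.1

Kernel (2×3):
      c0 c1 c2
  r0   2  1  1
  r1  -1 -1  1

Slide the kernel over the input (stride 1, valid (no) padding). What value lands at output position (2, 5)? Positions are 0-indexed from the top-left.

0.8

The receptive field on the input at this output position is [0.3 -2.7 4.3 / 5.6 -1.3 2.9]. Elementwise product with the kernel and sum: 0.3·2 + -2.7·1 + 4.3·1 + 5.6·-1 + -1.3·-1 + 2.9·1.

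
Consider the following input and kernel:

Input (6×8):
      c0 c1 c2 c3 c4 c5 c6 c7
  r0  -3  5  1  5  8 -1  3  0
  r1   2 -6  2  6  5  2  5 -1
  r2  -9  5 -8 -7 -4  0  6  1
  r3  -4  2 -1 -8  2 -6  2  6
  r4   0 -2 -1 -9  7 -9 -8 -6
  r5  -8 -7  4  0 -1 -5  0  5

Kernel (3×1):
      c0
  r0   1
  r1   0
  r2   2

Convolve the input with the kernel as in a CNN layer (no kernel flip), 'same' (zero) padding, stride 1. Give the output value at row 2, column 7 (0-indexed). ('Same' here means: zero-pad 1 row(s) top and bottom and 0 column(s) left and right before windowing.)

11

The receptive field on the zero-padded input at this output position is [-1 / 1 / 6]. Elementwise product with the kernel and sum: -1·1 + 6·2.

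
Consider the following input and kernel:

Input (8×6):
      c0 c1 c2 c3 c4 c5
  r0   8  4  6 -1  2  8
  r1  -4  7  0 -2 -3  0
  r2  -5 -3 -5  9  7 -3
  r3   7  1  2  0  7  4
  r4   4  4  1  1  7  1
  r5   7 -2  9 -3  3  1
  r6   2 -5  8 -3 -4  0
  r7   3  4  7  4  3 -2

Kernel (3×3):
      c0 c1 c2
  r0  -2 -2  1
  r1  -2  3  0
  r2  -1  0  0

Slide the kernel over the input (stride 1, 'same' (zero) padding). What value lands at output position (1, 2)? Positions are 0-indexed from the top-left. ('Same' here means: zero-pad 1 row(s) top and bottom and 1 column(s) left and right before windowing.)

The receptive field on the zero-padded input at this output position is [4 6 -1 / 7 0 -2 / -3 -5 9]. Elementwise product with the kernel and sum: 4·-2 + 6·-2 + -1·1 + 7·-2 + 0·3 + -3·-1.

-32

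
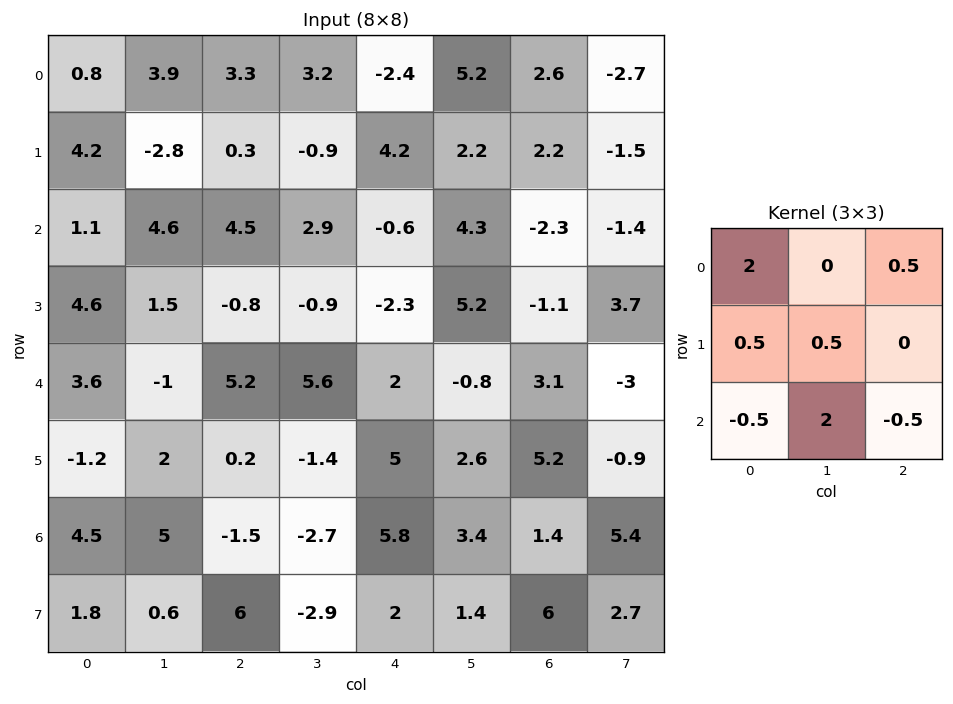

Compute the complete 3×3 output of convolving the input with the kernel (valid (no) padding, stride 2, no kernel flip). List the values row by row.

Output[0,0]: The receptive field on the input at this output position is [0.8 3.9 3.3 / 4.2 -2.8 0.3 / 1.1 4.6 4.5]. Elementwise product with the kernel and sum: 0.8·2 + 3.3·0.5 + 4.2·0.5 + -2.8·0.5 + 1.1·-0.5 + 4.6·2 + 4.5·-0.5.

10.35 8.95 9.75
1.1 15.45 -5.05
18.7 3.25 12.55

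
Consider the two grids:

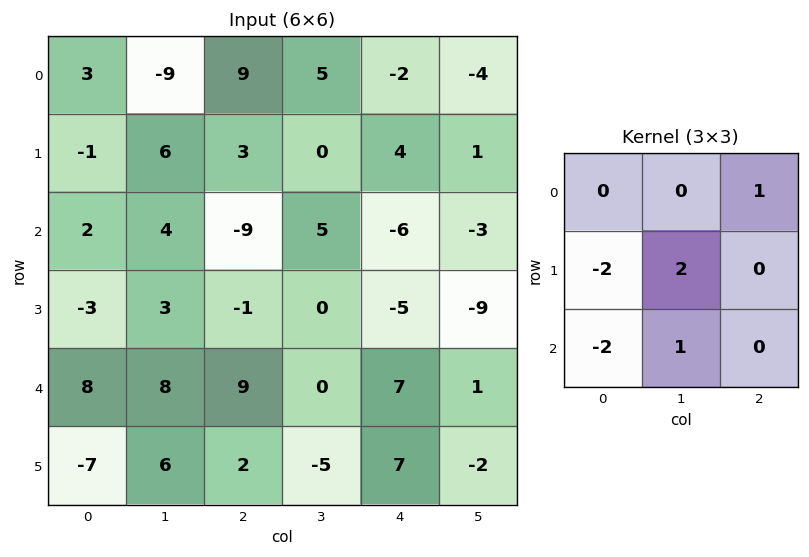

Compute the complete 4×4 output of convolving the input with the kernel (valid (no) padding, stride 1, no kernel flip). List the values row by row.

Output[0,0]: The receptive field on the input at this output position is [3 -9 9 / -1 6 3 / 2 4 -9]. Elementwise product with the kernel and sum: 9·1 + -1·-2 + 6·2 + 2·-2 + 4·1.

23 -18 15 -12
16 -33 34 -26
-5 -10 -22 -6
19 -8 -32 22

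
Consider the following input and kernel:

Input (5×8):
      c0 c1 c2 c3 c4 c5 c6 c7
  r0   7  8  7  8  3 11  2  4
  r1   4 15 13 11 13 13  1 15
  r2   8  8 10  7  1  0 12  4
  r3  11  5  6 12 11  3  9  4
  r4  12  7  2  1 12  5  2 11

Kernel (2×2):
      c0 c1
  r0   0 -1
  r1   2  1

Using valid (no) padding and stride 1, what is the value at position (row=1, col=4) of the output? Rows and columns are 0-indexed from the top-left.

The receptive field on the input at this output position is [13 13 / 1 0]. Elementwise product with the kernel and sum: 13·-1 + 1·2 + 0·1.

-11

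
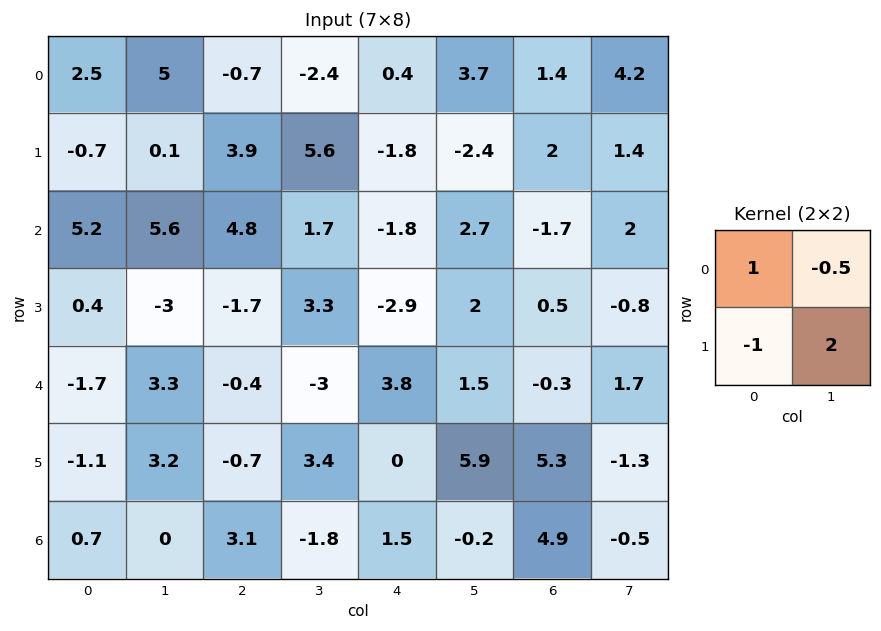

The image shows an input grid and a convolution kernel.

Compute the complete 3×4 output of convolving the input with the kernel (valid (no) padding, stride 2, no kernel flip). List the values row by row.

0.9 7.8 -4.45 0.1
-4 12.25 3.75 -4.8
4.15 8.6 14.85 -9.05

Output[0,0]: The receptive field on the input at this output position is [2.5 5 / -0.7 0.1]. Elementwise product with the kernel and sum: 2.5·1 + 5·-0.5 + -0.7·-1 + 0.1·2.
Output[0,1]: The receptive field on the input at this output position is [-0.7 -2.4 / 3.9 5.6]. Elementwise product with the kernel and sum: -0.7·1 + -2.4·-0.5 + 3.9·-1 + 5.6·2.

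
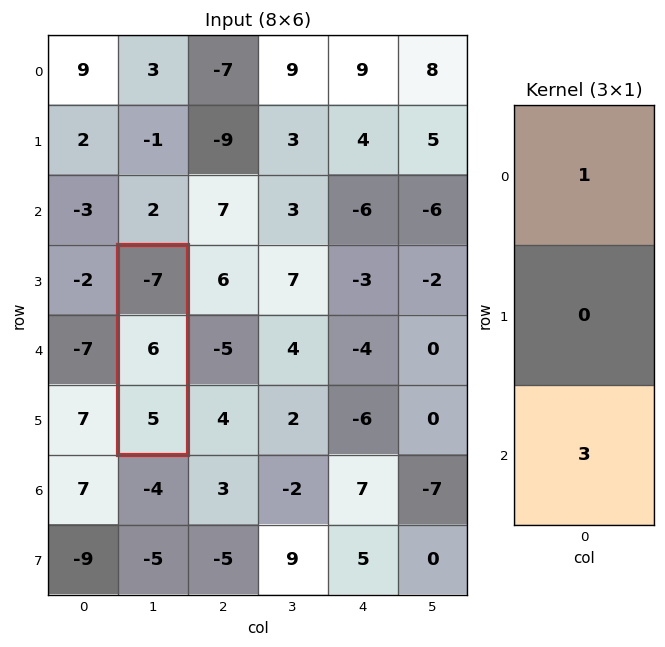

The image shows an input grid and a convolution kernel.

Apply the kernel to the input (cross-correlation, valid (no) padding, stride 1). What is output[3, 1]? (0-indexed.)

8

The receptive field on the input at this output position is [-7 / 6 / 5]. Elementwise product with the kernel and sum: -7·1 + 5·3.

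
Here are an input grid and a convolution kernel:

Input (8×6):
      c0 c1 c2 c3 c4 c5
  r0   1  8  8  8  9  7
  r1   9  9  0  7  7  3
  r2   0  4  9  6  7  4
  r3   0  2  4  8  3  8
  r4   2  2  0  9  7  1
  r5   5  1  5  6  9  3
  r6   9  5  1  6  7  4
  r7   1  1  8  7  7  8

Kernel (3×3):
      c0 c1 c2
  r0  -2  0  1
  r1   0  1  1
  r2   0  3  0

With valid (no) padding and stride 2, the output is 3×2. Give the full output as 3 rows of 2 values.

Output[0,0]: The receptive field on the input at this output position is [1 8 8 / 9 9 0 / 0 4 9]. Elementwise product with the kernel and sum: 1·-2 + 8·1 + 9·1 + 0·1 + 4·3.

27 25
21 27
17 40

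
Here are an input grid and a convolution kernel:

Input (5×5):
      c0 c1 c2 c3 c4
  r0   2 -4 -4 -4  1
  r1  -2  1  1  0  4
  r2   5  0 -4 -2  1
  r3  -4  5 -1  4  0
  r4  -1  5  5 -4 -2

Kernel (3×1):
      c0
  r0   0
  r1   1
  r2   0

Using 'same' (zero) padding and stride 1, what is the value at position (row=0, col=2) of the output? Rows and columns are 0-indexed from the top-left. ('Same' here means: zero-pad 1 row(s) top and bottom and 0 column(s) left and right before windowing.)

The receptive field on the zero-padded input at this output position is [0 / -4 / 1]. Elementwise product with the kernel and sum: -4·1.

-4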